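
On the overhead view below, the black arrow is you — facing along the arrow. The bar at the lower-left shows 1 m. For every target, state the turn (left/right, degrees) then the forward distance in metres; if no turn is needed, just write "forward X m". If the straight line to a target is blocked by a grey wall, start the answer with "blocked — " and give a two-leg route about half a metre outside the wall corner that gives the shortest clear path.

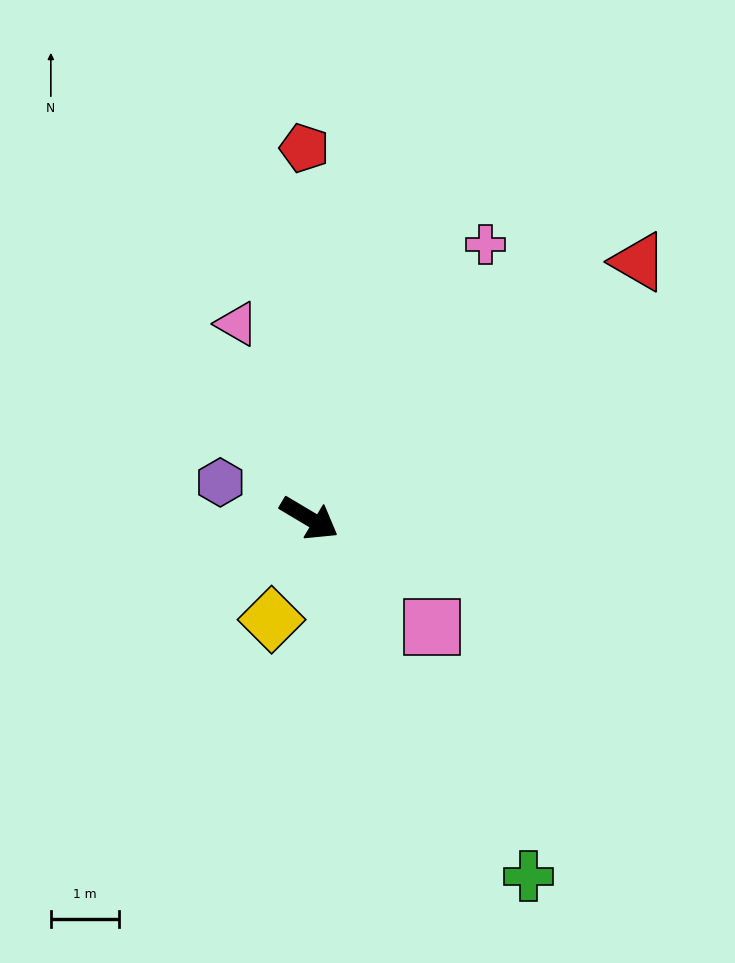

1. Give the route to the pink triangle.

turn left 141°, forward 3.0 m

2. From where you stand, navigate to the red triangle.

turn left 69°, forward 6.1 m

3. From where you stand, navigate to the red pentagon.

turn left 122°, forward 5.4 m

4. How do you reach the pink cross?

turn left 88°, forward 4.8 m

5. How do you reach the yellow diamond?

turn right 80°, forward 1.6 m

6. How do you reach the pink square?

turn right 11°, forward 2.4 m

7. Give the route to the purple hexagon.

turn right 171°, forward 1.4 m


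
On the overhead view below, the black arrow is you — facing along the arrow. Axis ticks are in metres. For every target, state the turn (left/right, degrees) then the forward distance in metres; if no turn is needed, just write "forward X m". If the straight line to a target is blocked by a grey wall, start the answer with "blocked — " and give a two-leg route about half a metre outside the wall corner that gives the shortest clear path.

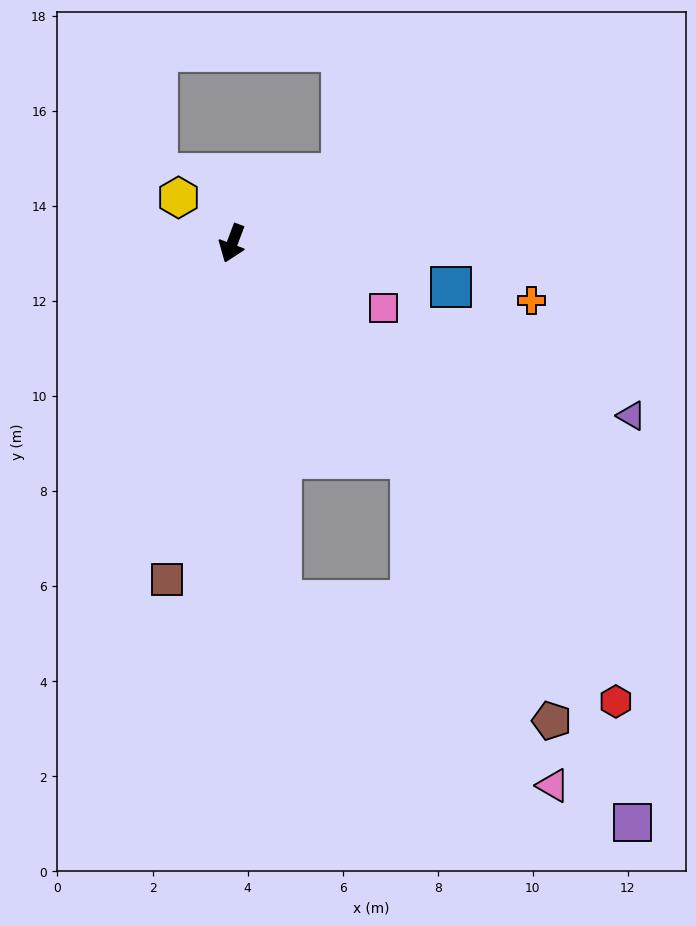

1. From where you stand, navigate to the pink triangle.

blocked — turn left 29°, forward 7.6 m, then turn left 47°, forward 6.9 m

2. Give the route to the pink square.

turn left 87°, forward 3.5 m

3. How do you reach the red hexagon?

turn left 61°, forward 12.6 m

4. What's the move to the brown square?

turn left 10°, forward 7.2 m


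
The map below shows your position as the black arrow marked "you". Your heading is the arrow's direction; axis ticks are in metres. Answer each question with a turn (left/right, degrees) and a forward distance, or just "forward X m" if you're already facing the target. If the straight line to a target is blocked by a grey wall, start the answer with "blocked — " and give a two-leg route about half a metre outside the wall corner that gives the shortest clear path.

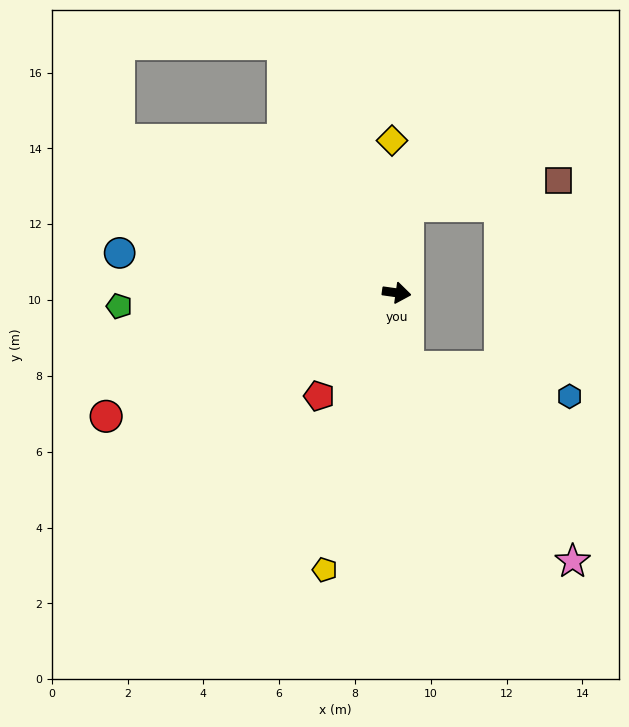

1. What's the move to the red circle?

turn right 149°, forward 8.3 m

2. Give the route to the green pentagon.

turn right 169°, forward 7.3 m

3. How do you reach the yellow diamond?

turn left 100°, forward 4.0 m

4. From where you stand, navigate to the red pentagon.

turn right 119°, forward 3.4 m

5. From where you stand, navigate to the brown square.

blocked — turn left 91°, forward 2.3 m, then turn right 74°, forward 4.0 m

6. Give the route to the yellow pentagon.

turn right 97°, forward 7.5 m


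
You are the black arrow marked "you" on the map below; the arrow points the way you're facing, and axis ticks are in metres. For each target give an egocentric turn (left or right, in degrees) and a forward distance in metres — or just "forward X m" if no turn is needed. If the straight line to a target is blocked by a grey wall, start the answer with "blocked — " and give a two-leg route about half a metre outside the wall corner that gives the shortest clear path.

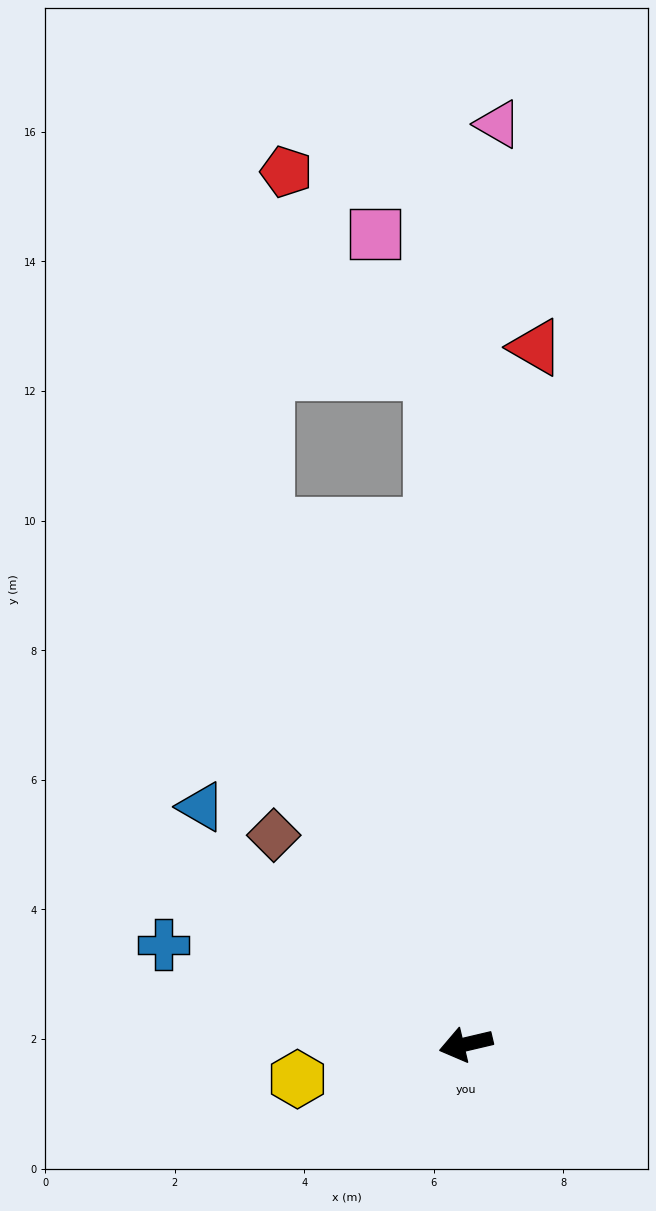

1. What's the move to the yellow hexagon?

forward 2.7 m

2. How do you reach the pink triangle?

turn right 105°, forward 14.2 m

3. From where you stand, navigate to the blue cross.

turn right 31°, forward 4.9 m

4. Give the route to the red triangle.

turn right 109°, forward 10.8 m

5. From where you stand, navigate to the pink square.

blocked — turn right 100°, forward 10.4 m, then turn left 19°, forward 2.3 m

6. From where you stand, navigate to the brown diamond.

turn right 61°, forward 4.4 m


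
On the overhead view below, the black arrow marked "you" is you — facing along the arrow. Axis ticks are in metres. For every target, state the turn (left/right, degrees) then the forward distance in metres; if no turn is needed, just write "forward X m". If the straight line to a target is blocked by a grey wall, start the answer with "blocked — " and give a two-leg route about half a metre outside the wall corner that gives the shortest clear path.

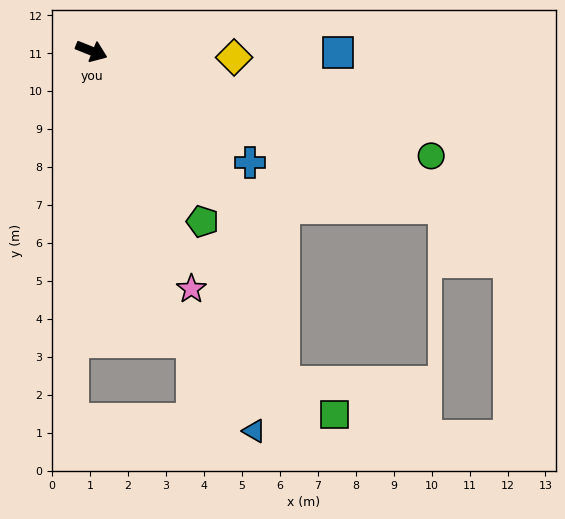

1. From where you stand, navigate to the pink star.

turn right 45°, forward 6.8 m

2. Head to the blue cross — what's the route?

turn right 13°, forward 5.1 m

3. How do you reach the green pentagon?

turn right 35°, forward 5.4 m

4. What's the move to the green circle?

turn left 5°, forward 9.4 m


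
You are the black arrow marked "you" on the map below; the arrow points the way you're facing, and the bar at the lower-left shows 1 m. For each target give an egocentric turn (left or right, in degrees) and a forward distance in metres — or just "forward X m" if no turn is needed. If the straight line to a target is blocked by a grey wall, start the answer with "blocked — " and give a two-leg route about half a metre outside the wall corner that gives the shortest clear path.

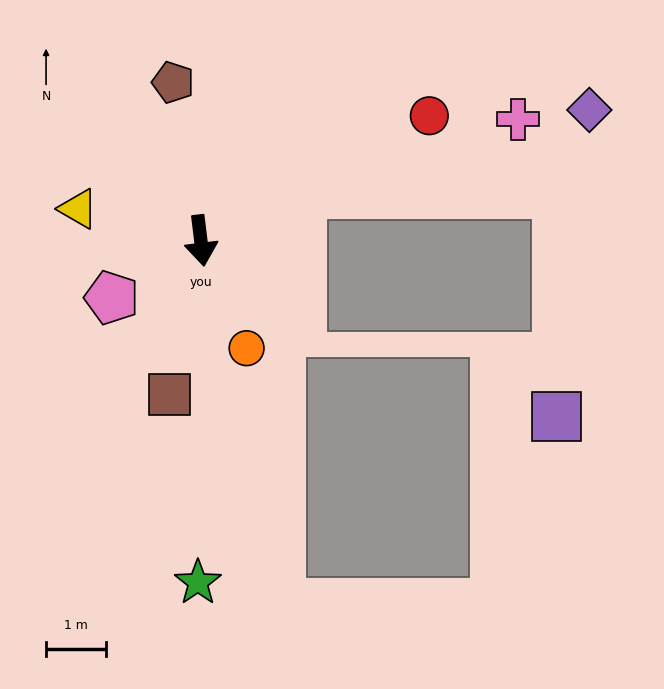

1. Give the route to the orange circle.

turn left 16°, forward 1.9 m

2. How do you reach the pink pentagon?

turn right 64°, forward 1.8 m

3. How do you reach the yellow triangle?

turn right 112°, forward 2.1 m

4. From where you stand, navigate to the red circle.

turn left 112°, forward 4.3 m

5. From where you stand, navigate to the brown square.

turn right 19°, forward 2.6 m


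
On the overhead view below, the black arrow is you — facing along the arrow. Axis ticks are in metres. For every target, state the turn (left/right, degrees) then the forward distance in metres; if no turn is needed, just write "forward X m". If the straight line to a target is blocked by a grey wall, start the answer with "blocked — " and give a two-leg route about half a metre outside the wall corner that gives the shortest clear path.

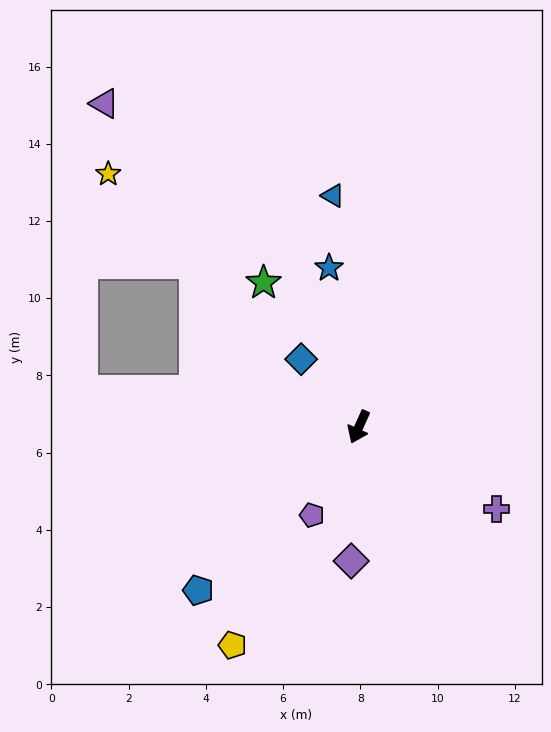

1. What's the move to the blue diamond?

turn right 115°, forward 2.3 m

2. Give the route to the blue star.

turn right 145°, forward 4.2 m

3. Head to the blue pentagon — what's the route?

turn right 20°, forward 5.9 m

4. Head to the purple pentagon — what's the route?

turn right 4°, forward 2.6 m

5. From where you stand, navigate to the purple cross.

turn left 83°, forward 4.1 m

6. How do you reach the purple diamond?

turn left 21°, forward 3.5 m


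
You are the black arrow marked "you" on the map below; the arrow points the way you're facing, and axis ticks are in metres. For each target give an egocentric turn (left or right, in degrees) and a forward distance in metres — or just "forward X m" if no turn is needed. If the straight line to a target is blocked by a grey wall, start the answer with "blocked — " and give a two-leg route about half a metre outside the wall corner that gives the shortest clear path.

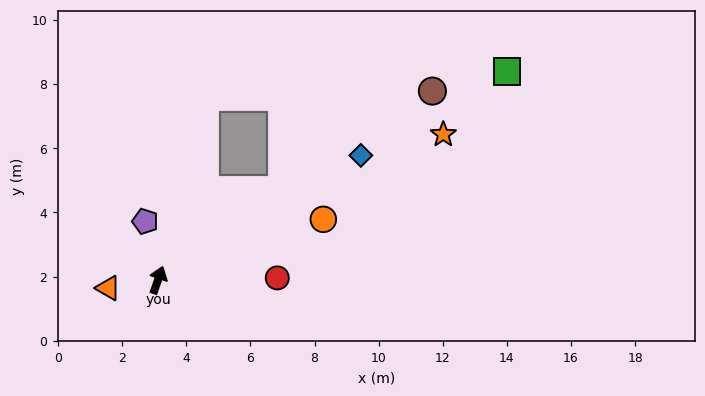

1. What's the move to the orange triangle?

turn left 118°, forward 1.6 m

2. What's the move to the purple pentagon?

turn left 32°, forward 1.9 m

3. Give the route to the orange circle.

turn right 51°, forward 5.5 m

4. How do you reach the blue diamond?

turn right 39°, forward 7.4 m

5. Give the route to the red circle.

turn right 70°, forward 3.7 m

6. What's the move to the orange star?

turn right 44°, forward 10.0 m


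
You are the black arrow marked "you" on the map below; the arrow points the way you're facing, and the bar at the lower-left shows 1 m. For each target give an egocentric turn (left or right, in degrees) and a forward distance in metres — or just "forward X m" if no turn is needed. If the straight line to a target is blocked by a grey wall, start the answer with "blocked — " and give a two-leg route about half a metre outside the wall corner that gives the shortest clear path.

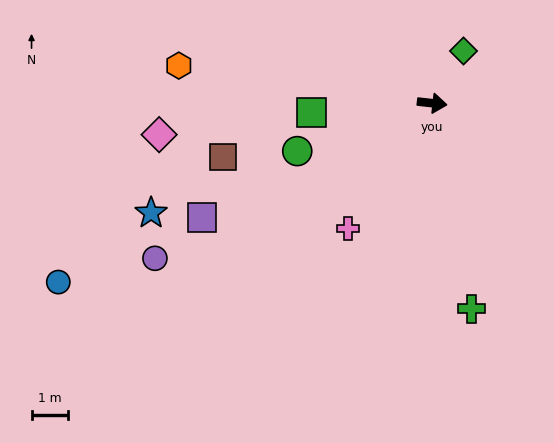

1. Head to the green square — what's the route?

turn right 169°, forward 3.3 m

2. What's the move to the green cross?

turn right 73°, forward 5.8 m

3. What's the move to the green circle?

turn right 154°, forward 3.9 m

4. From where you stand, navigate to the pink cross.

turn right 117°, forward 4.2 m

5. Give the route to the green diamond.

turn left 65°, forward 1.7 m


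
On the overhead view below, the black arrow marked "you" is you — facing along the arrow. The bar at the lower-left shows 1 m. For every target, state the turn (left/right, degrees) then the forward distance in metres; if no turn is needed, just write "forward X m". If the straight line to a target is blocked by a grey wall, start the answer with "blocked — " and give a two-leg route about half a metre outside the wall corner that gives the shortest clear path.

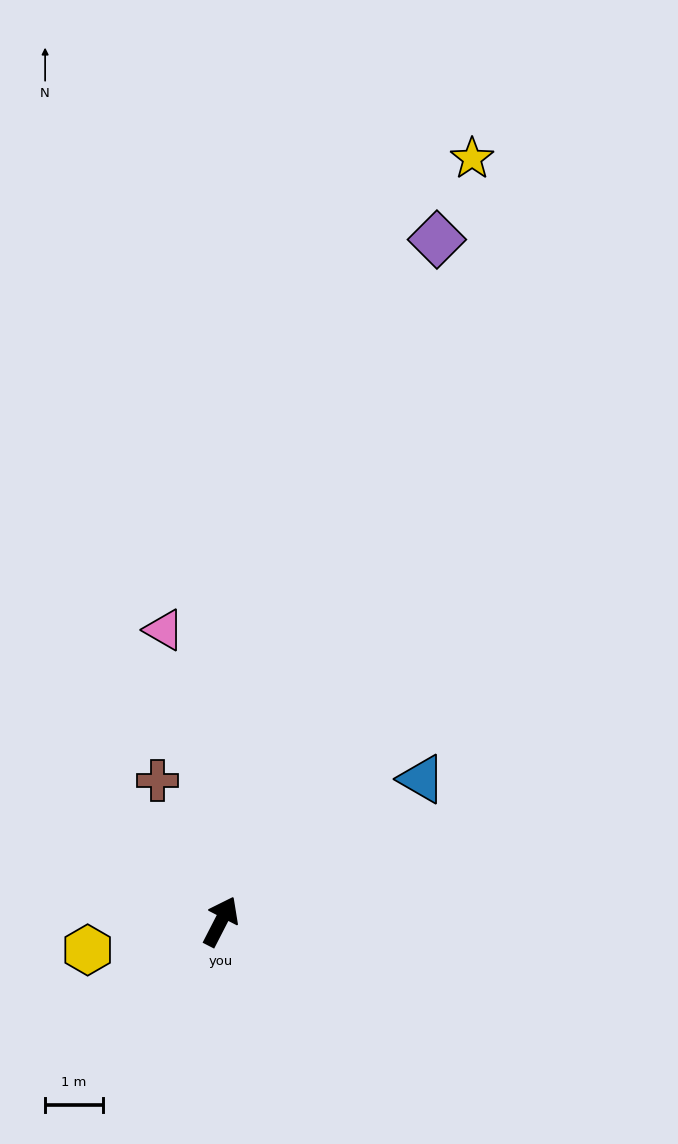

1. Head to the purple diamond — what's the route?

turn left 10°, forward 12.4 m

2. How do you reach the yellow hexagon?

turn left 129°, forward 2.4 m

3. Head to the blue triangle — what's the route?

turn right 27°, forward 4.3 m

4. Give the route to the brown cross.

turn left 51°, forward 2.7 m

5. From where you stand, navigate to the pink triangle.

turn left 38°, forward 5.1 m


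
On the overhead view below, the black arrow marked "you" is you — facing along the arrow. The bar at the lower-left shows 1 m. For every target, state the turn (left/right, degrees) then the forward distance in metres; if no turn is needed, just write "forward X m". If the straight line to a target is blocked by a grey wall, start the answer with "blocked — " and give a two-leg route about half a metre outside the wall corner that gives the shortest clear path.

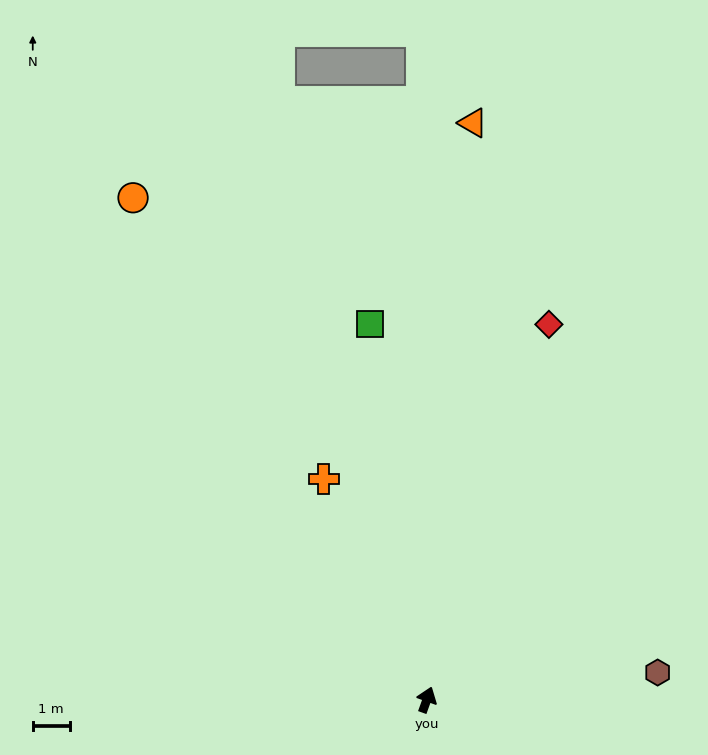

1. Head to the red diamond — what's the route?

forward 10.7 m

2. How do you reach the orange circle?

turn left 50°, forward 15.8 m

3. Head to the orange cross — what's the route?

turn left 45°, forward 6.6 m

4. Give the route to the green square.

turn left 28°, forward 10.3 m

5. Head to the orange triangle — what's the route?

turn left 15°, forward 15.7 m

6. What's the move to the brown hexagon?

turn right 64°, forward 6.3 m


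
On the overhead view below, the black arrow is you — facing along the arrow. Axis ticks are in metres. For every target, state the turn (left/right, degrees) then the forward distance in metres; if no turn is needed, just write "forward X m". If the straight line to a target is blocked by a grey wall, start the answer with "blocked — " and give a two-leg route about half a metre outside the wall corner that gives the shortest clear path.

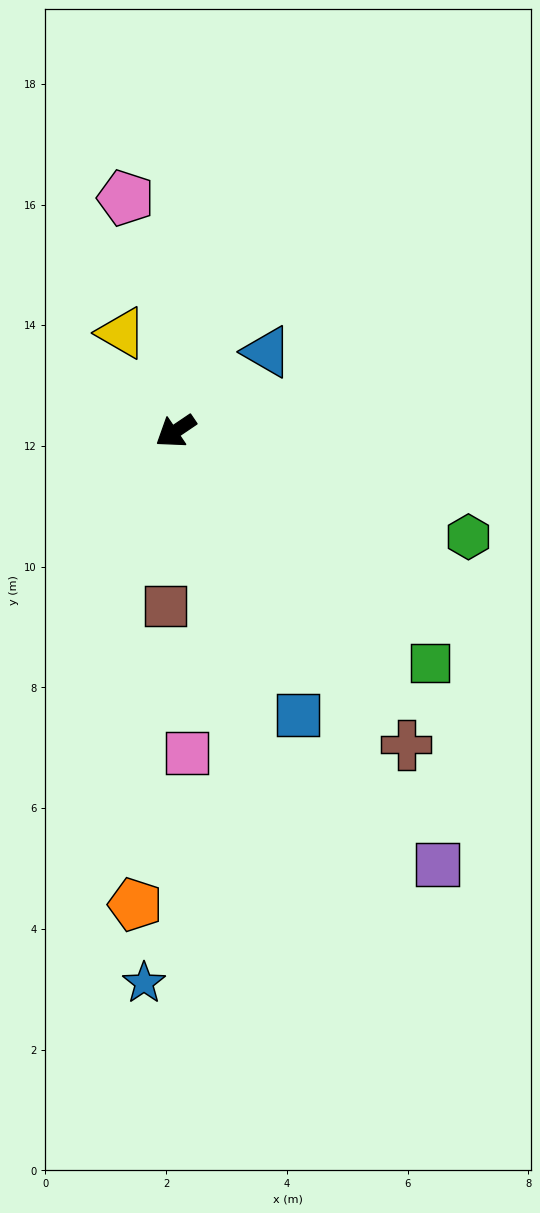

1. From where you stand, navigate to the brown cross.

turn left 92°, forward 6.5 m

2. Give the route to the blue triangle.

turn right 173°, forward 2.0 m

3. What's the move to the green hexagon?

turn left 126°, forward 5.2 m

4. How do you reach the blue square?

turn left 79°, forward 5.1 m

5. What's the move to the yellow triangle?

turn right 95°, forward 1.9 m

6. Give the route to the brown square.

turn left 53°, forward 2.9 m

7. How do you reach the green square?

turn left 104°, forward 5.7 m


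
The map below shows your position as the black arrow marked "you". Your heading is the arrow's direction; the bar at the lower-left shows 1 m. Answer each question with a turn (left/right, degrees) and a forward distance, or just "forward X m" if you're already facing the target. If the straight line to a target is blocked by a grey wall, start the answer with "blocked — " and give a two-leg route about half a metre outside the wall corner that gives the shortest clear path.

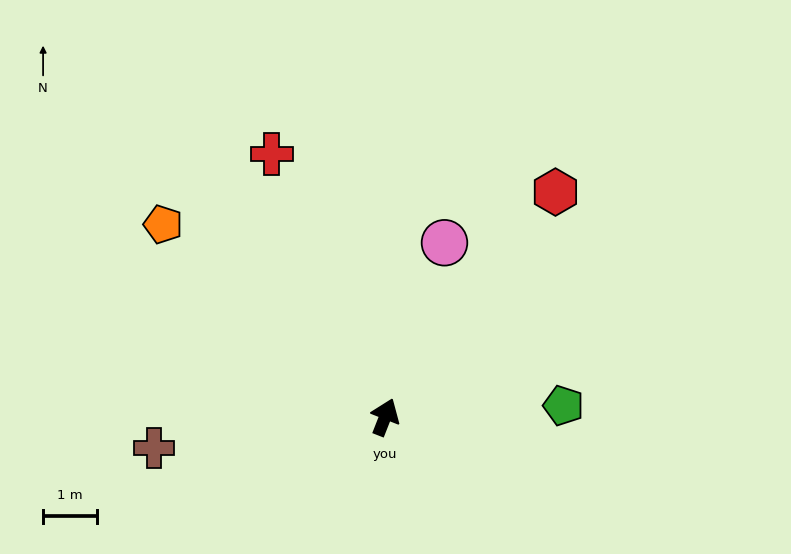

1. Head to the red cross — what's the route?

turn left 45°, forward 5.3 m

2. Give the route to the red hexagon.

turn right 16°, forward 5.2 m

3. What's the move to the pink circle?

turn left 3°, forward 3.4 m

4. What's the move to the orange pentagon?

turn left 70°, forward 5.4 m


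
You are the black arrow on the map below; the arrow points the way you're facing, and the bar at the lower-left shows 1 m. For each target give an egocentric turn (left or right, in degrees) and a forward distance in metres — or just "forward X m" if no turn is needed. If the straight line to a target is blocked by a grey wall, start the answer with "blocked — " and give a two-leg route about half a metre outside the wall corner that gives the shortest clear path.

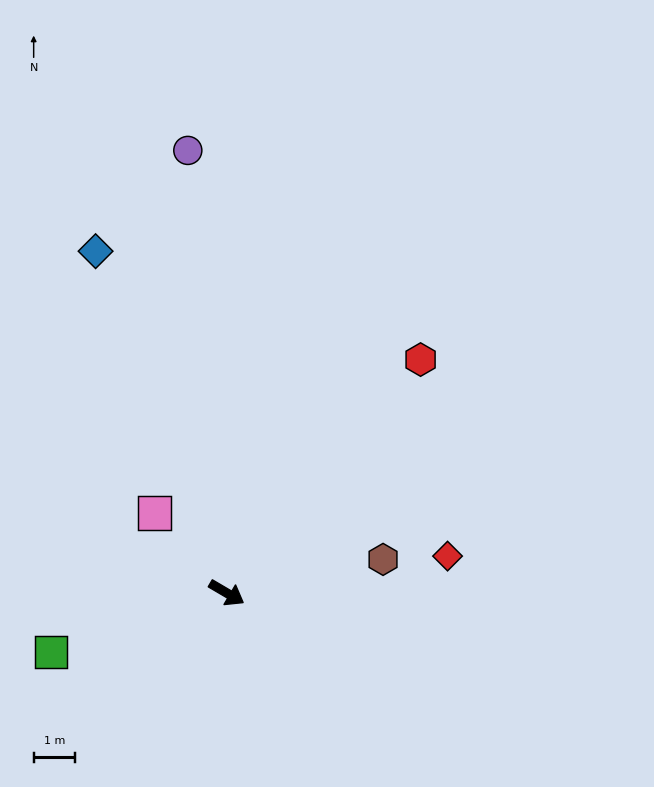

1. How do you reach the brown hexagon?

turn left 43°, forward 3.9 m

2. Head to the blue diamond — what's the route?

turn left 141°, forward 8.9 m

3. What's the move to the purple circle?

turn left 125°, forward 10.7 m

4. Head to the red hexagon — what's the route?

turn left 81°, forward 7.3 m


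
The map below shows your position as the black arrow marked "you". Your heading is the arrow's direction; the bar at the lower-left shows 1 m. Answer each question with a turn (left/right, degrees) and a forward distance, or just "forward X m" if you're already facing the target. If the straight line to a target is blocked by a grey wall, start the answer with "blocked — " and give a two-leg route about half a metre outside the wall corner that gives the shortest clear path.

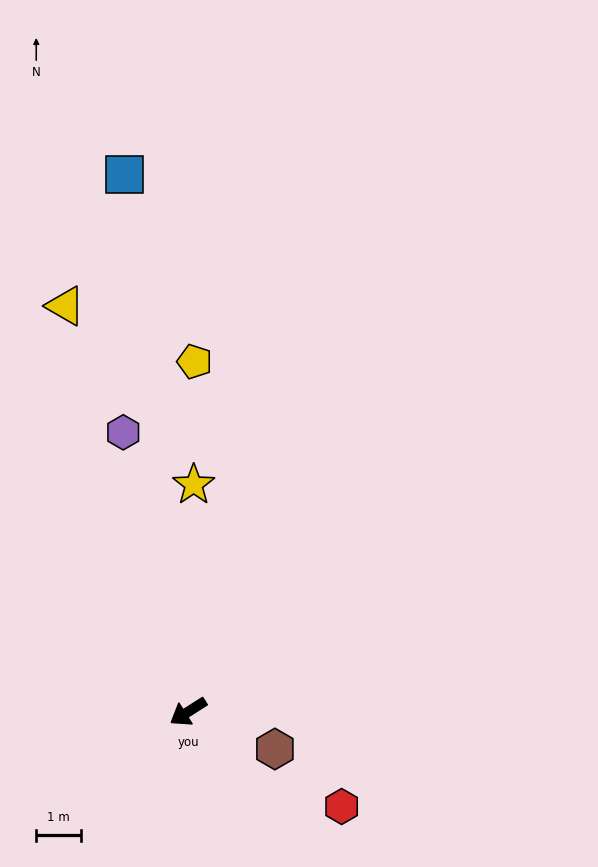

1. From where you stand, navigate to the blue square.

turn right 116°, forward 12.1 m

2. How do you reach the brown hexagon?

turn left 124°, forward 2.1 m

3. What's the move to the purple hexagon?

turn right 109°, forward 6.4 m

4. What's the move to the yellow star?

turn right 124°, forward 5.1 m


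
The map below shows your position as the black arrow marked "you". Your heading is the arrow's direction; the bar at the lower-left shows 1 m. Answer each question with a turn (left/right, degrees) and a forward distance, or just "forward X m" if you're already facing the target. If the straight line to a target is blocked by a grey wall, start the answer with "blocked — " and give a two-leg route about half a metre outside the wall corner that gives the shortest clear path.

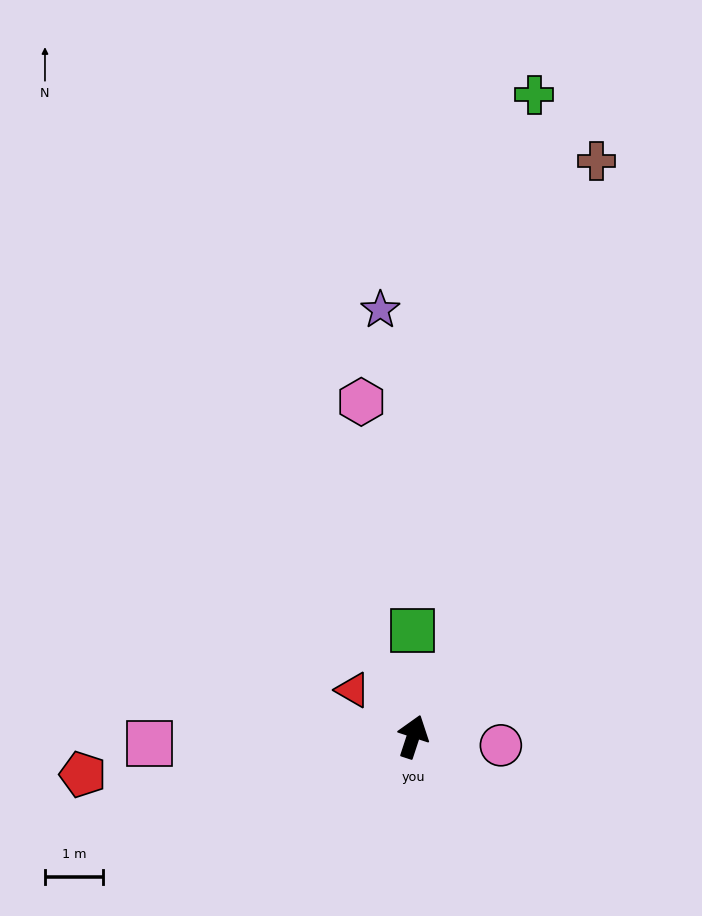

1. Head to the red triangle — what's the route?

turn left 70°, forward 1.3 m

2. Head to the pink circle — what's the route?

turn right 78°, forward 1.5 m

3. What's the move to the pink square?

turn left 110°, forward 4.6 m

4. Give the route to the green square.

turn left 18°, forward 1.8 m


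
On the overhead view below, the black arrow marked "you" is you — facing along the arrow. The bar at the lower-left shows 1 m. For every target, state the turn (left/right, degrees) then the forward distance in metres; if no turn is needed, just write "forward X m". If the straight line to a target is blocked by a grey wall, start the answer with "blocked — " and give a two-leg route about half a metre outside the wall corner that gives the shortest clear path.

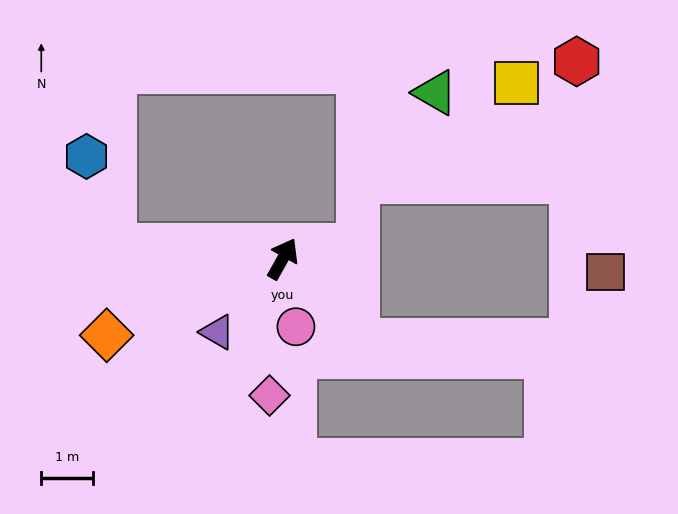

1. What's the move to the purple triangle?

turn left 168°, forward 1.9 m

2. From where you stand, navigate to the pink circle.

turn right 140°, forward 1.3 m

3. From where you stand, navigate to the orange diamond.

turn left 143°, forward 3.7 m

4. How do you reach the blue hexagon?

blocked — turn left 115°, forward 3.2 m, then turn right 68°, forward 1.8 m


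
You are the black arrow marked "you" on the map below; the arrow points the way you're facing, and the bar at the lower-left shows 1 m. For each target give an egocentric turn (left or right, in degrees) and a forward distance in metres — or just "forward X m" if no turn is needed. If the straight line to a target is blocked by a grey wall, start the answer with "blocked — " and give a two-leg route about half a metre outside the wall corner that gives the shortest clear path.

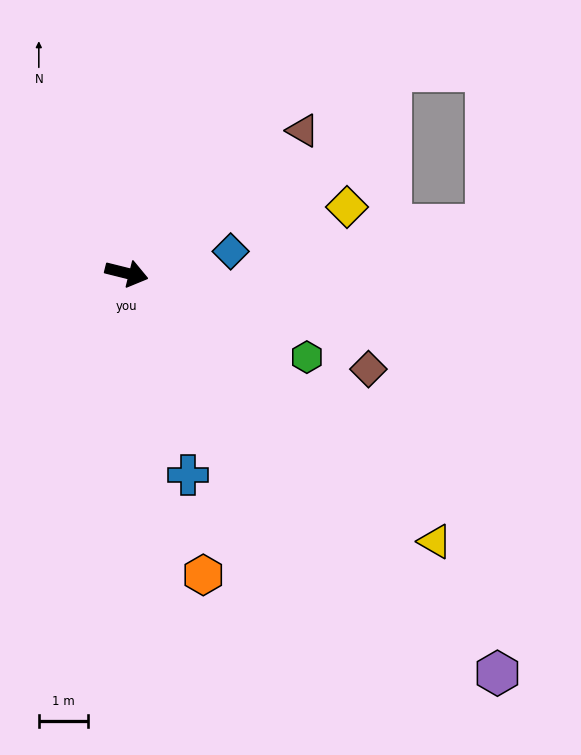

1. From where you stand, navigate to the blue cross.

turn right 59°, forward 4.3 m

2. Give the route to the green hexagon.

turn right 11°, forward 4.1 m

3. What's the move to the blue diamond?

turn left 26°, forward 2.2 m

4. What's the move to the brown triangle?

turn left 53°, forward 4.6 m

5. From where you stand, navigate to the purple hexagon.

turn right 33°, forward 11.1 m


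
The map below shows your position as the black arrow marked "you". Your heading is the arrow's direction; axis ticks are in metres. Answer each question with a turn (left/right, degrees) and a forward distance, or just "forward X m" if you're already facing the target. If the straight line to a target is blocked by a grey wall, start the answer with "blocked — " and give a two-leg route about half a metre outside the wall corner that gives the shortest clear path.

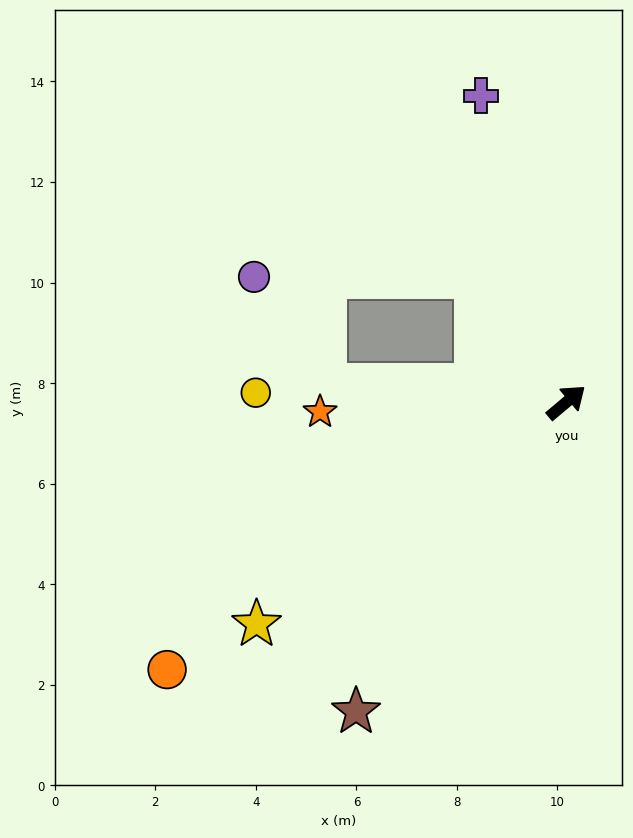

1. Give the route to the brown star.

turn right 164°, forward 7.4 m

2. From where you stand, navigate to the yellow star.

turn left 176°, forward 7.6 m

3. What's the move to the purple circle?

blocked — turn left 136°, forward 4.8 m, then turn right 53°, forward 2.6 m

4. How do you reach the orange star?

turn left 142°, forward 4.9 m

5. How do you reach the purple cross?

turn left 66°, forward 6.3 m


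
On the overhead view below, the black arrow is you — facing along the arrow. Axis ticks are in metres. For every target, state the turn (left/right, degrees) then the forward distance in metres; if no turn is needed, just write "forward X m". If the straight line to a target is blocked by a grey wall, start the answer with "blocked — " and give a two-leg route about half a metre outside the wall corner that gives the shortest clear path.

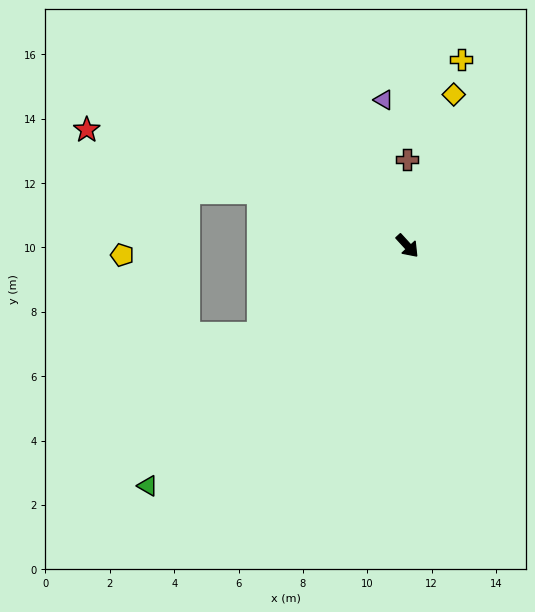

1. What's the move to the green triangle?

turn right 90°, forward 11.0 m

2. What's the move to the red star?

turn right 152°, forward 10.6 m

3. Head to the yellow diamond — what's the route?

turn left 120°, forward 4.9 m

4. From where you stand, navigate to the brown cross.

turn left 138°, forward 2.7 m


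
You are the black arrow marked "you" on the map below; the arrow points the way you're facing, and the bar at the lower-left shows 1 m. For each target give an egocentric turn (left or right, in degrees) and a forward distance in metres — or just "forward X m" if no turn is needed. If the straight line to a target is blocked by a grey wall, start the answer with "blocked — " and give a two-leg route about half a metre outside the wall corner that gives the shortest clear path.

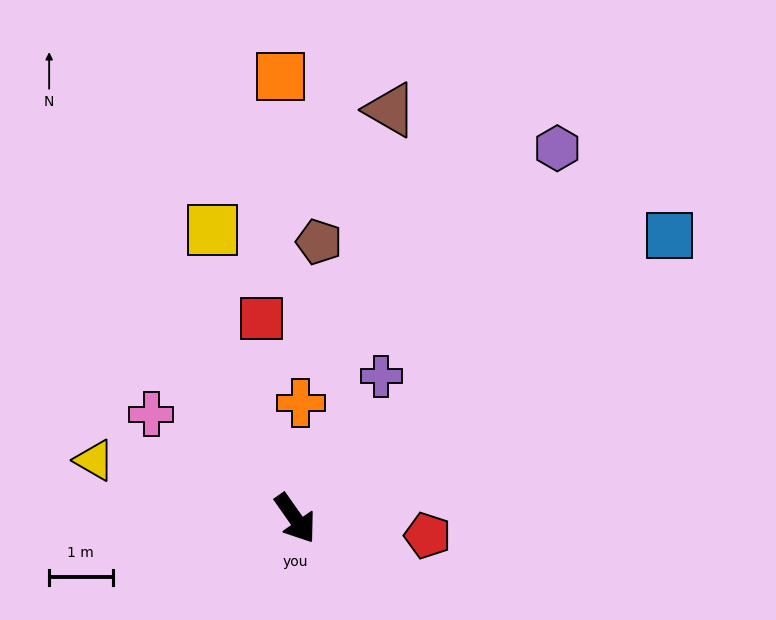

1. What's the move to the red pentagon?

turn left 47°, forward 2.1 m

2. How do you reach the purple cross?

turn left 114°, forward 2.6 m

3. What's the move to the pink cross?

turn right 161°, forward 2.8 m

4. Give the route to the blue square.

turn left 92°, forward 7.4 m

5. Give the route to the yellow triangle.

turn right 141°, forward 3.3 m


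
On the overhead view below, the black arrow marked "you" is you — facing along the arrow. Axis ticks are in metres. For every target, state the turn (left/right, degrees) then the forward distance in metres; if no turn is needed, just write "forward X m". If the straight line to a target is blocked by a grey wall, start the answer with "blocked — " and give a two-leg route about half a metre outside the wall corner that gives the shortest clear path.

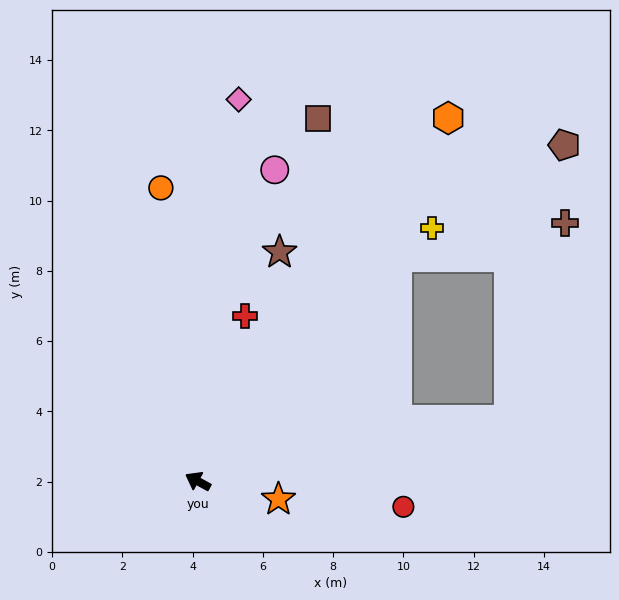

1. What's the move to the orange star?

turn right 164°, forward 2.3 m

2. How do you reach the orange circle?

turn right 54°, forward 8.4 m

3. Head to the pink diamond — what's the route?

turn right 68°, forward 10.9 m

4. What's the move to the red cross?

turn right 77°, forward 4.9 m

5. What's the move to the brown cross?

blocked — turn right 103°, forward 8.5 m, then turn right 37°, forward 4.9 m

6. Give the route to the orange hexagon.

turn right 96°, forward 12.5 m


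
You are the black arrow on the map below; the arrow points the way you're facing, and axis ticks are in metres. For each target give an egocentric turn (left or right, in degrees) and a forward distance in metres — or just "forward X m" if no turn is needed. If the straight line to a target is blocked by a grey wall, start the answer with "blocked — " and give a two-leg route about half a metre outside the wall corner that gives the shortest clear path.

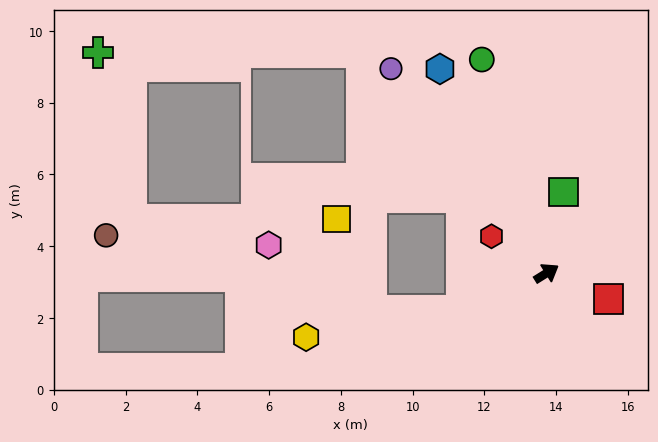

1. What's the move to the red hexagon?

turn left 114°, forward 1.8 m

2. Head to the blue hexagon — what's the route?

turn left 86°, forward 6.4 m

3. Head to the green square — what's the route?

turn left 46°, forward 2.3 m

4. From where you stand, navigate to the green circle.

turn left 75°, forward 6.2 m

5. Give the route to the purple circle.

turn left 95°, forward 7.2 m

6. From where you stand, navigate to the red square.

turn right 55°, forward 1.9 m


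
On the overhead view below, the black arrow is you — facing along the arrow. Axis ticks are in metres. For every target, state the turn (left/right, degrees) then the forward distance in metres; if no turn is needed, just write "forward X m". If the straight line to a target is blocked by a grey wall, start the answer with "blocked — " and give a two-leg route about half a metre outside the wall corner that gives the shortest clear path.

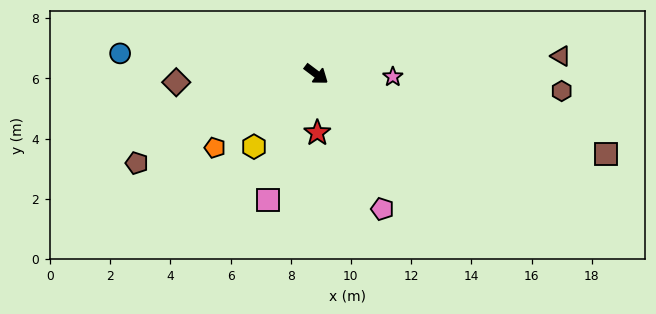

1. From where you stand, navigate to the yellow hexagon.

turn right 94°, forward 3.2 m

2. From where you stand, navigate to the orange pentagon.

turn right 107°, forward 4.2 m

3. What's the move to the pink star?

turn left 35°, forward 2.5 m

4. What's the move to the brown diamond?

turn right 140°, forward 4.7 m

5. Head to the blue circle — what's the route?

turn right 149°, forward 6.6 m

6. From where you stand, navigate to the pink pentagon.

turn right 27°, forward 5.0 m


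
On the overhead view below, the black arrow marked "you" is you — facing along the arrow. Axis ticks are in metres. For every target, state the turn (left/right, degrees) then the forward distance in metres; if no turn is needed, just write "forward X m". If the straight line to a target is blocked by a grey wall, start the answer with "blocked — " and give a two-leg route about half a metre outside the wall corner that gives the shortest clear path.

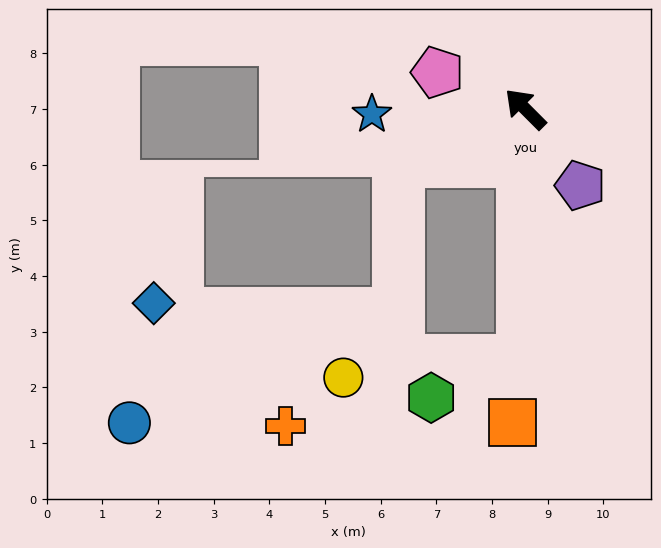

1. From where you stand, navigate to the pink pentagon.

turn left 22°, forward 1.7 m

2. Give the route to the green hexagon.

blocked — turn left 134°, forward 4.5 m, then turn right 65°, forward 1.7 m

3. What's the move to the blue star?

turn left 47°, forward 2.8 m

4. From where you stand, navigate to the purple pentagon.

turn left 171°, forward 1.7 m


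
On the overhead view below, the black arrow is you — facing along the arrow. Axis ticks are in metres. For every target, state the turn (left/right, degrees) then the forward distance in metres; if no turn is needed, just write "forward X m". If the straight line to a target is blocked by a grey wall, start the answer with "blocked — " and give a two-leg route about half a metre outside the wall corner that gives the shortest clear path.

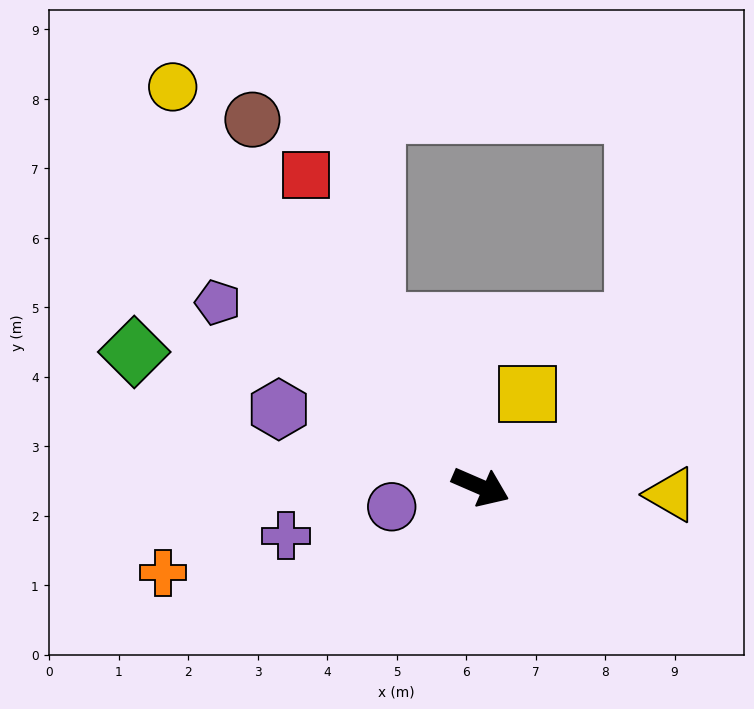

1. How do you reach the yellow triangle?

turn left 21°, forward 2.7 m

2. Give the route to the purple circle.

turn right 144°, forward 1.3 m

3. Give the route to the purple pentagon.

turn left 168°, forward 4.6 m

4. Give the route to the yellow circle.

turn left 151°, forward 7.3 m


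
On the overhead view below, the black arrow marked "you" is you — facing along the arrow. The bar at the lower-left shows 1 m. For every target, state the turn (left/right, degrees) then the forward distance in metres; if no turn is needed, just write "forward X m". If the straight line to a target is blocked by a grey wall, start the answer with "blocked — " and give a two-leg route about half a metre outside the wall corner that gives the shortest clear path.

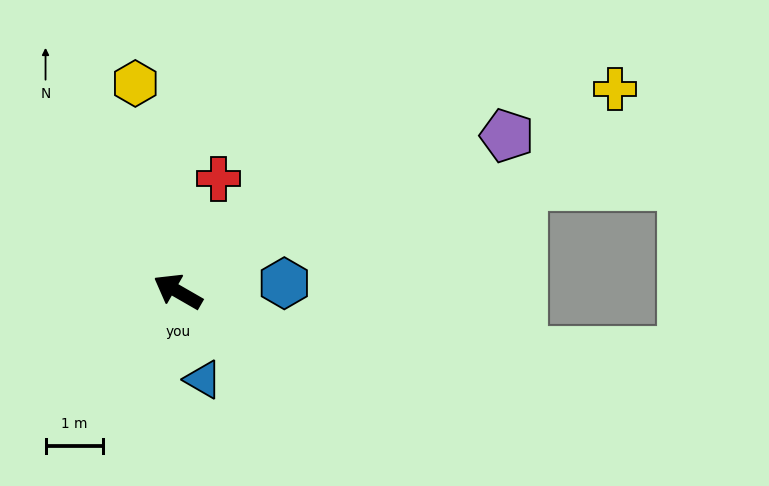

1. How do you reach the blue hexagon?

turn right 146°, forward 1.8 m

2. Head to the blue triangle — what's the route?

turn left 136°, forward 1.6 m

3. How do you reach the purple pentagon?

turn right 125°, forward 6.3 m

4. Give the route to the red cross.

turn right 80°, forward 2.1 m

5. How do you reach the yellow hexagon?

turn right 49°, forward 3.7 m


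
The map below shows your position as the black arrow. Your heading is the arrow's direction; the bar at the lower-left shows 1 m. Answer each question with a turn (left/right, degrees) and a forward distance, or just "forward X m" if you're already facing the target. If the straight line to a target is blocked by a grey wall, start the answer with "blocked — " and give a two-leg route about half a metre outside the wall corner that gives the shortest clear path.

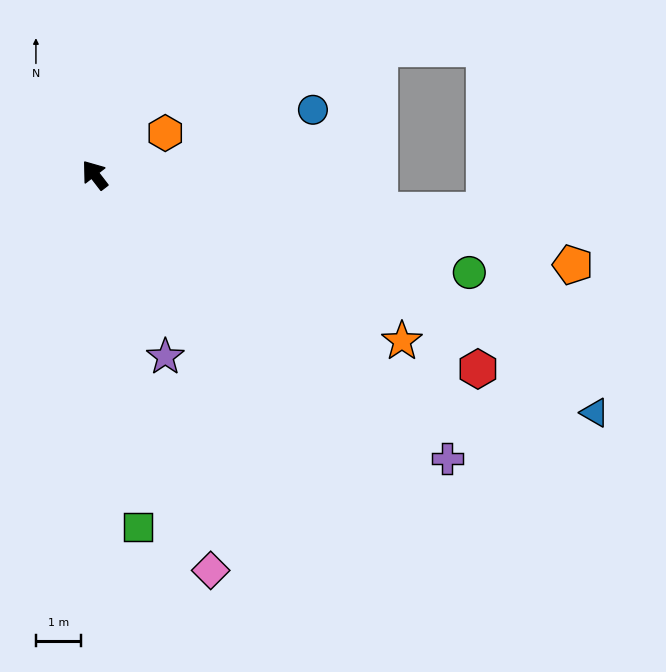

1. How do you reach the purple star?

turn left 164°, forward 4.3 m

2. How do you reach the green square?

turn left 149°, forward 7.9 m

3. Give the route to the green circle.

turn right 142°, forward 8.6 m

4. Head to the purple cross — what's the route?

turn right 166°, forward 10.0 m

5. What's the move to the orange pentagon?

turn right 138°, forward 10.8 m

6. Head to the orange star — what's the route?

turn right 156°, forward 7.7 m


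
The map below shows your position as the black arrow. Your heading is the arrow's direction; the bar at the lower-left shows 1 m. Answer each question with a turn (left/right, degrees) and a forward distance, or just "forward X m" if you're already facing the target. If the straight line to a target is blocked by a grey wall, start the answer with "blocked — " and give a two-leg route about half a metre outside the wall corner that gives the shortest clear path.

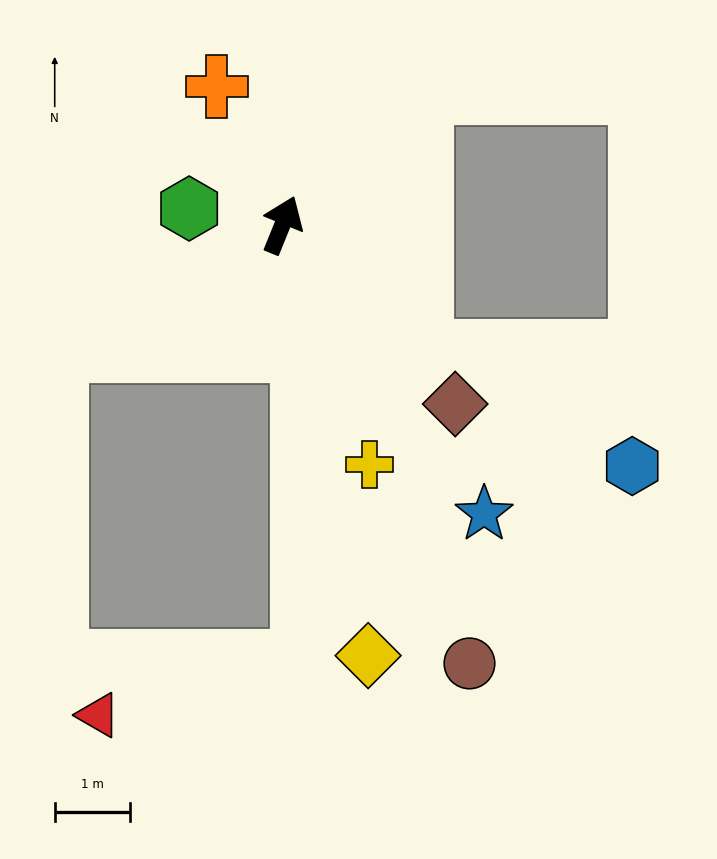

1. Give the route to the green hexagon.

turn left 102°, forward 1.3 m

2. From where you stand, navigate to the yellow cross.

turn right 138°, forward 3.4 m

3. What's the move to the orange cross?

turn left 47°, forward 2.0 m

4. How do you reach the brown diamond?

turn right 114°, forward 3.3 m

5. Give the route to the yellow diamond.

turn right 147°, forward 5.8 m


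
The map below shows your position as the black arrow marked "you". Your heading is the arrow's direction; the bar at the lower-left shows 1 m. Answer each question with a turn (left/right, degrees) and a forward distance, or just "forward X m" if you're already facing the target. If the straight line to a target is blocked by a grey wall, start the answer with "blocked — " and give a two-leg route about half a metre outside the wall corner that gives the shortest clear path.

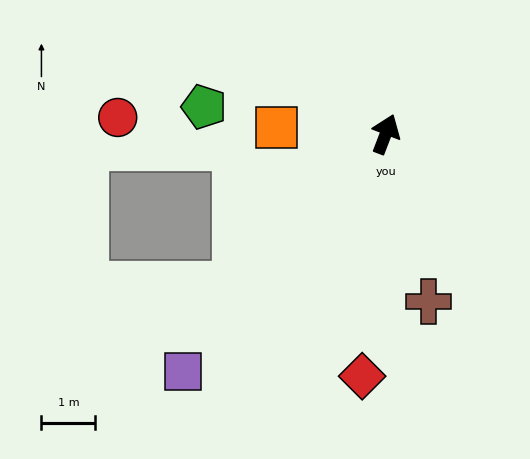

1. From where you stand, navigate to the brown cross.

turn right 145°, forward 3.2 m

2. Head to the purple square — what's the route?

turn left 160°, forward 5.8 m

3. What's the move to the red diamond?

turn right 165°, forward 4.5 m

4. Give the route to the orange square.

turn left 108°, forward 2.0 m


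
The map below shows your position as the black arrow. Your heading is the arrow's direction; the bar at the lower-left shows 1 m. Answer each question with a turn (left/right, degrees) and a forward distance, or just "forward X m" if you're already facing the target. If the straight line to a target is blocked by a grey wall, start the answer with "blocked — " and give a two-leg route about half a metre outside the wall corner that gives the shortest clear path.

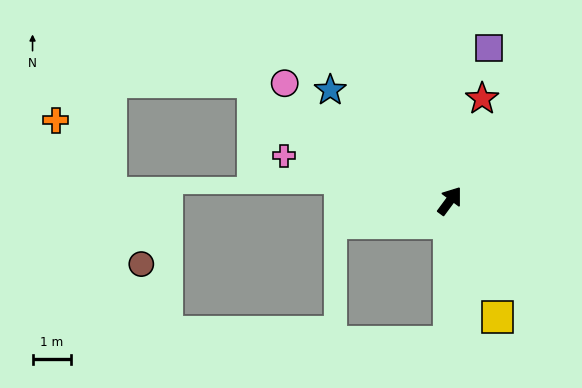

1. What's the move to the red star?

turn left 19°, forward 2.8 m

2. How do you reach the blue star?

turn left 84°, forward 4.3 m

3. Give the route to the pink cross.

turn left 111°, forward 4.5 m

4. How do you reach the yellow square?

turn right 121°, forward 3.3 m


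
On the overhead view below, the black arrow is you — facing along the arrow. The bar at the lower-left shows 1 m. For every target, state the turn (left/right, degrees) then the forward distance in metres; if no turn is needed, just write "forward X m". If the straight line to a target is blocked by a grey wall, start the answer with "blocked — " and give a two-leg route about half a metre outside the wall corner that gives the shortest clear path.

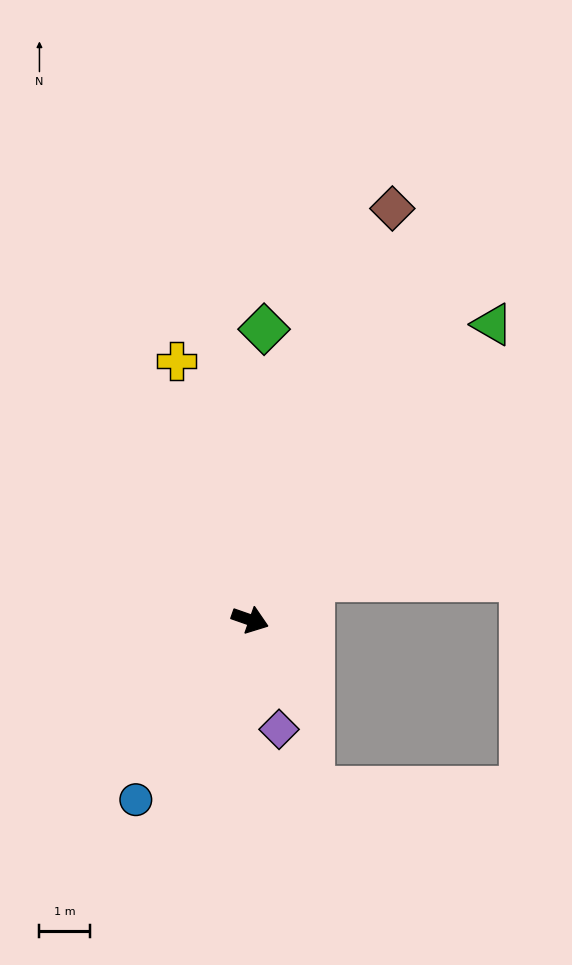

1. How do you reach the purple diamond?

turn right 56°, forward 2.2 m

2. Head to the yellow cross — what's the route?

turn left 125°, forward 5.3 m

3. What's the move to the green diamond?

turn left 107°, forward 5.7 m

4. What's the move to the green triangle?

turn left 70°, forward 7.5 m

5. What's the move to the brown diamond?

turn left 90°, forward 8.6 m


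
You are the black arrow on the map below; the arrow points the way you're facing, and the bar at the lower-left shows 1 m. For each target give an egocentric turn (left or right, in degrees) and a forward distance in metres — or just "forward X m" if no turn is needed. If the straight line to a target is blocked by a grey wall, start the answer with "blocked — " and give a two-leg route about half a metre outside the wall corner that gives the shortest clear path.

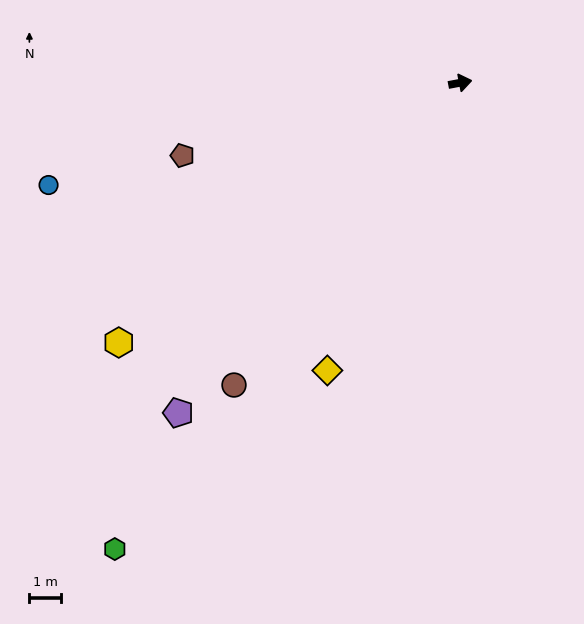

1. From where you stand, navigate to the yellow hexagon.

turn right 153°, forward 13.5 m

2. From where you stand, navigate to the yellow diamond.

turn right 125°, forward 9.9 m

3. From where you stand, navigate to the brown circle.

turn right 138°, forward 11.8 m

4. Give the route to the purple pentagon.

turn right 141°, forward 13.6 m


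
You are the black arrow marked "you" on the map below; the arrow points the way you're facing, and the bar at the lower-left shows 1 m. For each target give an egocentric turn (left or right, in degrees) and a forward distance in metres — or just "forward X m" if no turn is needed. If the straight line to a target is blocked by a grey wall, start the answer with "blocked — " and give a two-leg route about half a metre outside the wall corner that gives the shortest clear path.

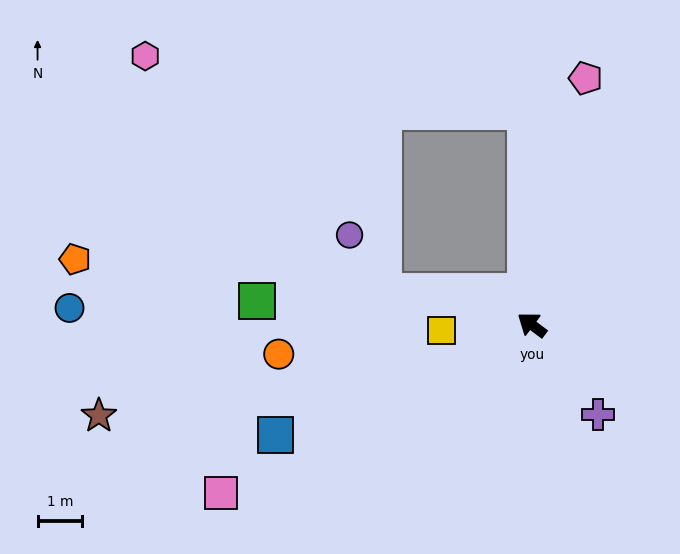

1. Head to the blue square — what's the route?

turn left 60°, forward 6.3 m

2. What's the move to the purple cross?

turn left 163°, forward 2.5 m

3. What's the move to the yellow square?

turn left 40°, forward 2.0 m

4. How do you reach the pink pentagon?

turn right 66°, forward 5.7 m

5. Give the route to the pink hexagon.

blocked — turn right 52°, forward 4.8 m, then turn left 81°, forward 8.7 m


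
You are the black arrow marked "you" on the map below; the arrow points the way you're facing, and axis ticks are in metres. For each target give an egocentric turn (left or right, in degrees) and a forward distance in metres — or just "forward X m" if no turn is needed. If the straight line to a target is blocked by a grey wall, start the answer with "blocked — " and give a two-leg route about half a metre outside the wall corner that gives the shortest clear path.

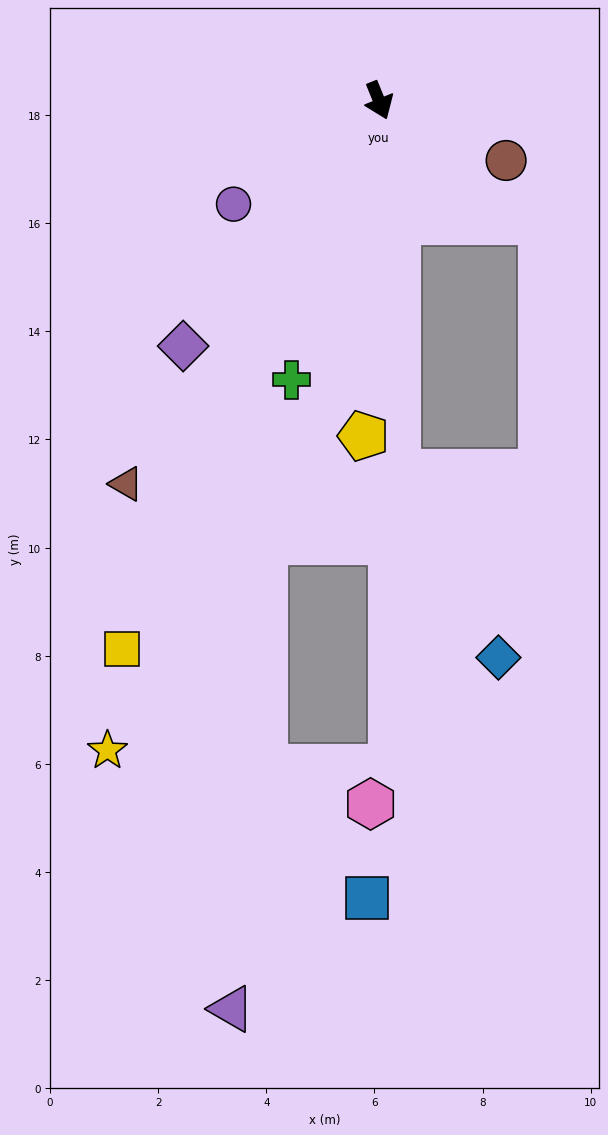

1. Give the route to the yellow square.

turn right 47°, forward 11.2 m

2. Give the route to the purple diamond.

turn right 61°, forward 5.8 m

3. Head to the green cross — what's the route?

turn right 39°, forward 5.4 m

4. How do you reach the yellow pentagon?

turn right 25°, forward 6.2 m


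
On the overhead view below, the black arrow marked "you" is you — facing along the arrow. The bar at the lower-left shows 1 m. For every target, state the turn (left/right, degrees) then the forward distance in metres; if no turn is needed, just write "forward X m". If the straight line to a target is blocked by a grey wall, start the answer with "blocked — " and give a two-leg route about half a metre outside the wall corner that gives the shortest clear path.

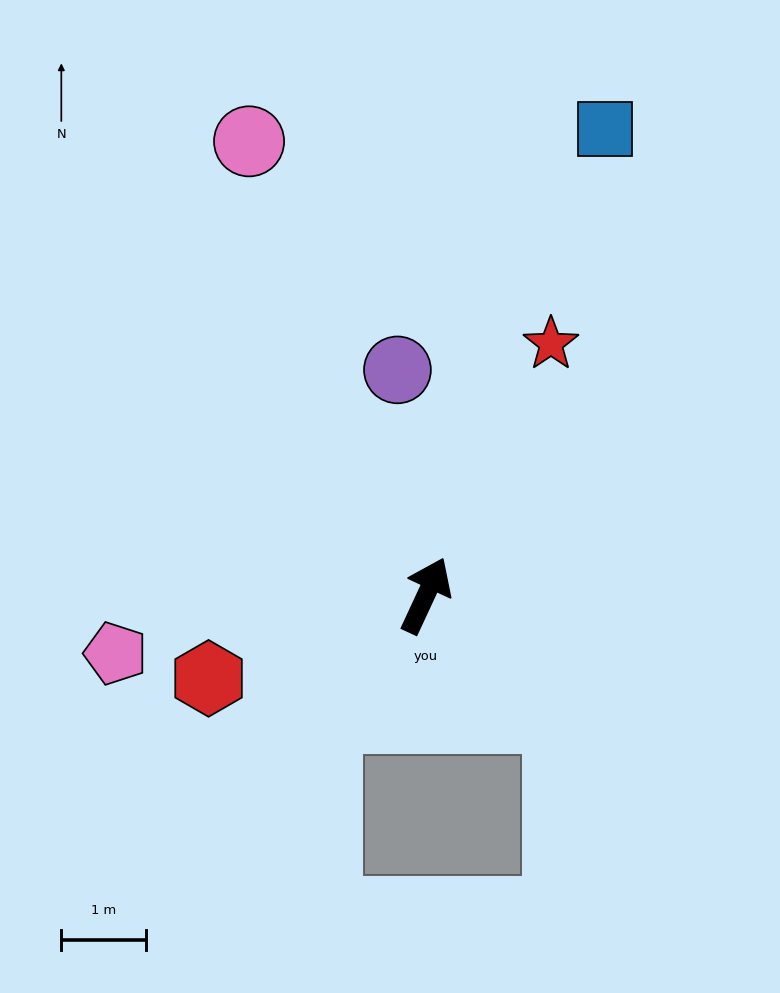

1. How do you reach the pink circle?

turn left 46°, forward 5.7 m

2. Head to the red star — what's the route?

forward 3.3 m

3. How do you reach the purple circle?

turn left 32°, forward 2.7 m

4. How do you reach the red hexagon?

turn left 136°, forward 2.7 m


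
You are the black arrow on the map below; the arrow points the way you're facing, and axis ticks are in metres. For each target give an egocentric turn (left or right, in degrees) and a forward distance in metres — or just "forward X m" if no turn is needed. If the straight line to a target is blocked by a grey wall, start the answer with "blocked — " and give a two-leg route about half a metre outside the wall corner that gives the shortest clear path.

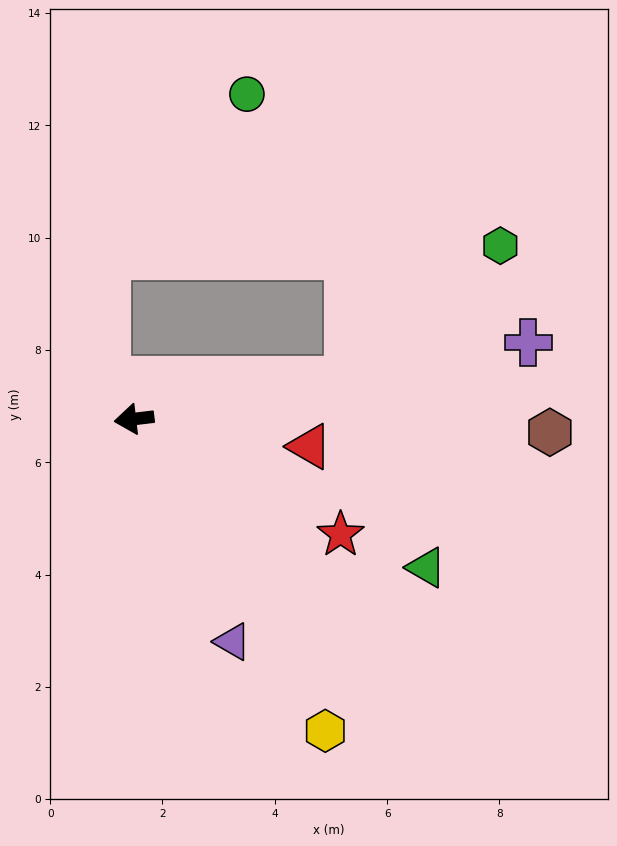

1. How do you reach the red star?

turn left 144°, forward 4.2 m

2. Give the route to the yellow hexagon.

turn left 115°, forward 6.5 m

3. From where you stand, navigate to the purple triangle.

turn left 107°, forward 4.3 m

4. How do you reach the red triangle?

turn left 164°, forward 3.2 m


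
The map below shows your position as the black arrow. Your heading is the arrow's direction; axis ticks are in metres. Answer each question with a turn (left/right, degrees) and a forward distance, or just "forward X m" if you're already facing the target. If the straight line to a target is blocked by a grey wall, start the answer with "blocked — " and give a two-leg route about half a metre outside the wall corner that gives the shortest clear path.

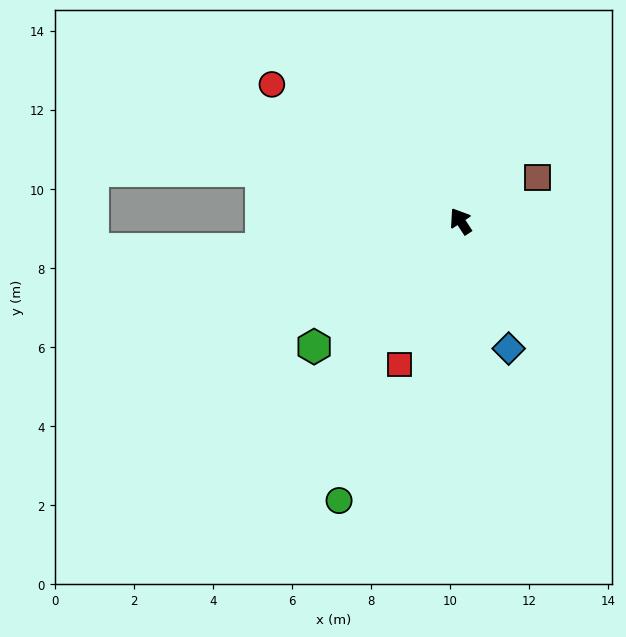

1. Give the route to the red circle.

turn left 21°, forward 5.9 m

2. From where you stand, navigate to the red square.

turn left 124°, forward 3.9 m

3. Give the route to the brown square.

turn right 93°, forward 2.2 m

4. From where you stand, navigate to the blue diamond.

turn left 168°, forward 3.4 m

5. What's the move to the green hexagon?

turn left 97°, forward 4.9 m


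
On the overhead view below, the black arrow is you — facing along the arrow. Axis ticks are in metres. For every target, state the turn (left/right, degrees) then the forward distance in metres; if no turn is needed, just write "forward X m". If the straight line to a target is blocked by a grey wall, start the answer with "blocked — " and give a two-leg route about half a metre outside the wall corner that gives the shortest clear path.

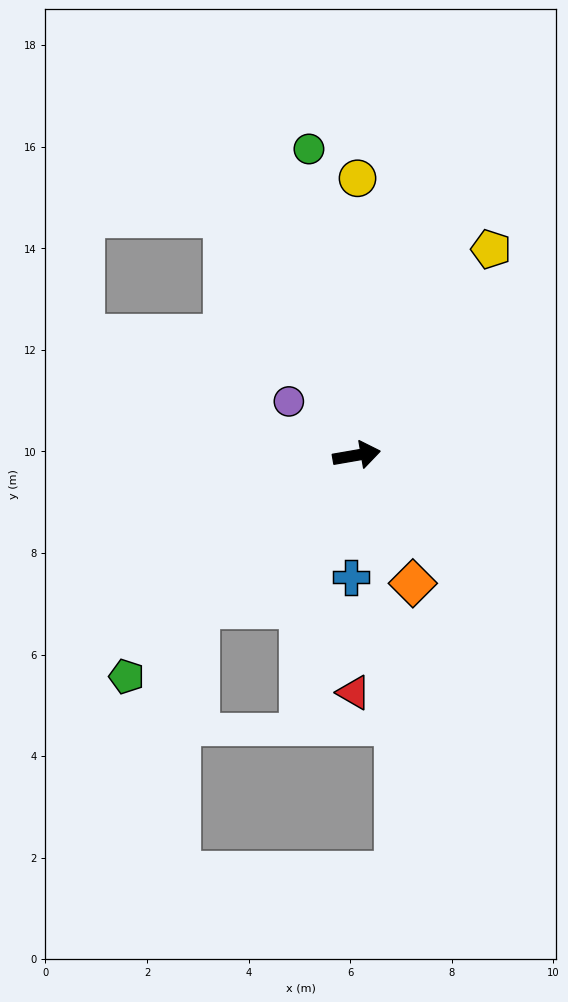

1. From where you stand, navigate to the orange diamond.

turn right 76°, forward 2.8 m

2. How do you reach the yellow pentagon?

turn left 47°, forward 4.8 m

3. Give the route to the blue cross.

turn right 102°, forward 2.4 m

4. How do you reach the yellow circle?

turn left 80°, forward 5.5 m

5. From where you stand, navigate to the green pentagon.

turn right 146°, forward 6.3 m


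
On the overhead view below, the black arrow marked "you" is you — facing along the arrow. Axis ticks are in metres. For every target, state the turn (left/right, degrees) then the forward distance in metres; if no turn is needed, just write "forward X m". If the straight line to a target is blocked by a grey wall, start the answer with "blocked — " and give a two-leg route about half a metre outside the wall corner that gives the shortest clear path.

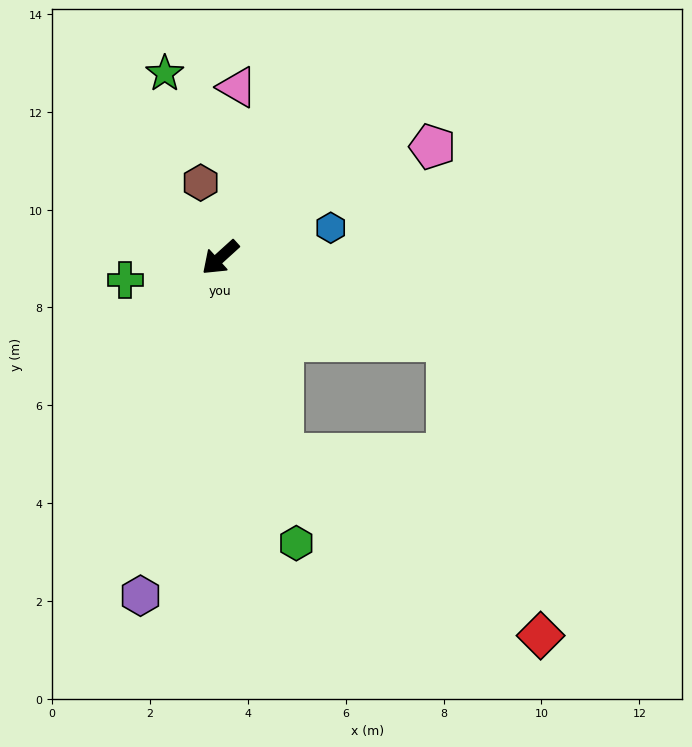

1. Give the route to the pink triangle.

turn right 138°, forward 3.5 m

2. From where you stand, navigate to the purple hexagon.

turn left 35°, forward 7.1 m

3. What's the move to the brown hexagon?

turn right 118°, forward 1.6 m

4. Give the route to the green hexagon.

turn left 63°, forward 6.0 m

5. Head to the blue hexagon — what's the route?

turn left 153°, forward 2.3 m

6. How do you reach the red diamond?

blocked — turn left 66°, forward 4.2 m, then turn left 37°, forward 6.4 m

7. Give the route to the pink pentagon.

turn left 165°, forward 4.9 m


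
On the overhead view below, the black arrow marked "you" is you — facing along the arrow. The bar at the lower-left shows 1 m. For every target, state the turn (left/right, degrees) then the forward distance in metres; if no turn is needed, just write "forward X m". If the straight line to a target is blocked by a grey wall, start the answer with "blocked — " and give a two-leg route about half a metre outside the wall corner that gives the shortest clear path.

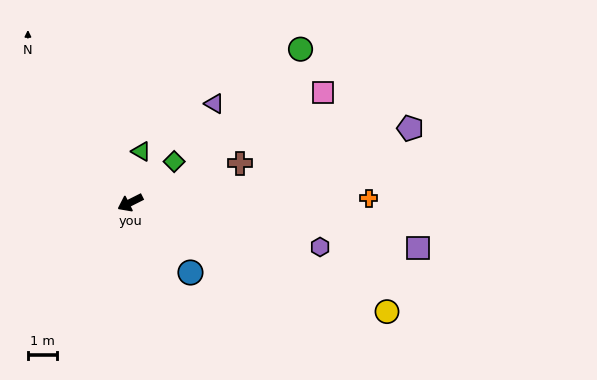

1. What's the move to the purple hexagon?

turn left 140°, forward 6.6 m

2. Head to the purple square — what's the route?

turn left 144°, forward 9.9 m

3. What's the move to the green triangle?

turn right 129°, forward 1.8 m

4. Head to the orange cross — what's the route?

turn left 154°, forward 8.1 m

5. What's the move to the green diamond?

turn right 164°, forward 2.0 m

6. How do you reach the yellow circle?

turn left 130°, forward 9.5 m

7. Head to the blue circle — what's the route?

turn left 104°, forward 3.1 m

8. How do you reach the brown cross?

turn left 173°, forward 4.0 m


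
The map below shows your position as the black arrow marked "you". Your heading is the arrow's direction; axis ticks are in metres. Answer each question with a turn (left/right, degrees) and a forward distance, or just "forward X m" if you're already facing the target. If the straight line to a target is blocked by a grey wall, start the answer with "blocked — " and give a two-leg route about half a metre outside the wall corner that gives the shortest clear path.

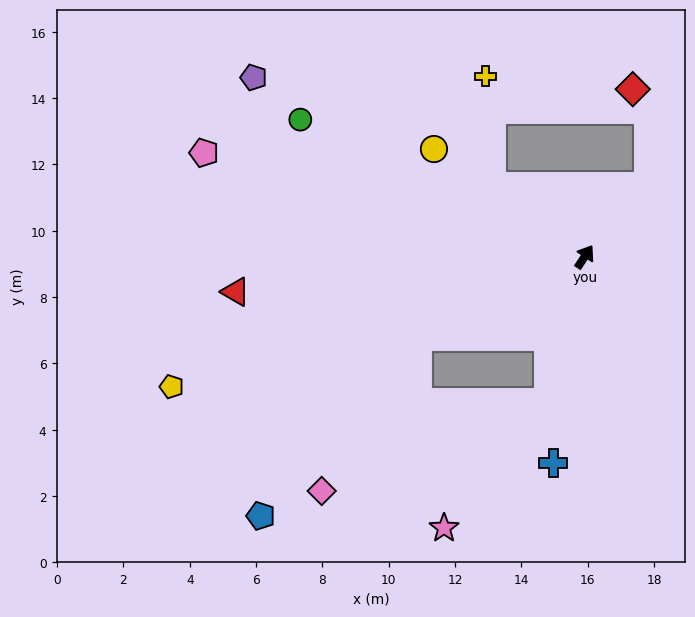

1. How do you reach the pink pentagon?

turn left 108°, forward 11.9 m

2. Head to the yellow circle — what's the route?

turn left 88°, forward 5.6 m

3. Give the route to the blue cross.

turn right 155°, forward 6.3 m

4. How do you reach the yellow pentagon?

turn left 141°, forward 13.1 m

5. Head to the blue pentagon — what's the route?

blocked — turn left 149°, forward 5.6 m, then turn left 23°, forward 7.2 m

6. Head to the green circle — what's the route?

turn left 98°, forward 9.5 m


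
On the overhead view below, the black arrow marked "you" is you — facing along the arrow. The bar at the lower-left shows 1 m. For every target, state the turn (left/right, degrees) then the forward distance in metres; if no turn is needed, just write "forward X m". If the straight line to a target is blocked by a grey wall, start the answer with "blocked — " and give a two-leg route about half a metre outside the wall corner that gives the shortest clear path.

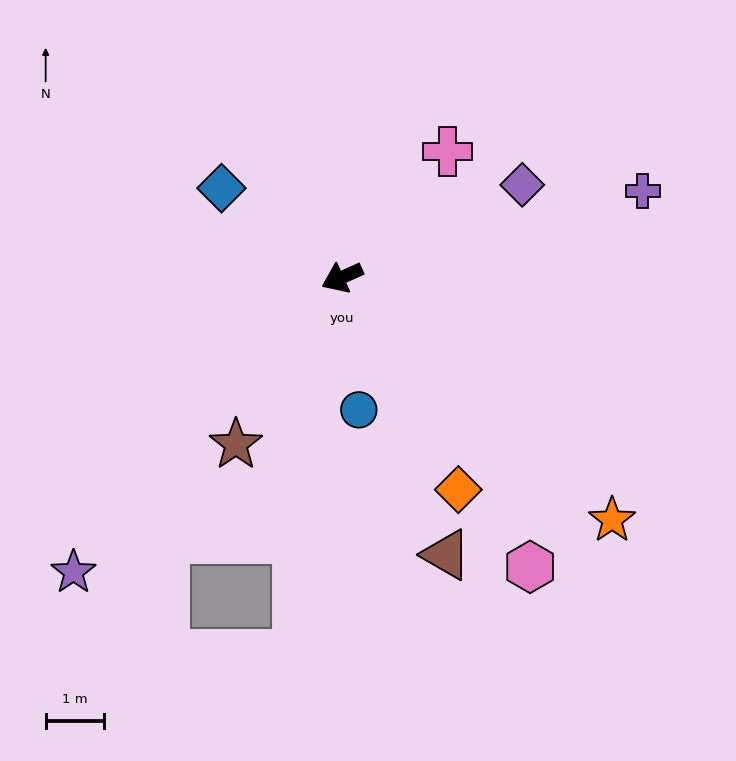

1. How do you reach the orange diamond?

turn left 94°, forward 4.1 m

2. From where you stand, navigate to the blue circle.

turn left 73°, forward 2.3 m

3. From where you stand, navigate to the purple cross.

turn left 172°, forward 5.4 m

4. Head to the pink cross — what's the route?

turn right 154°, forward 2.8 m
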